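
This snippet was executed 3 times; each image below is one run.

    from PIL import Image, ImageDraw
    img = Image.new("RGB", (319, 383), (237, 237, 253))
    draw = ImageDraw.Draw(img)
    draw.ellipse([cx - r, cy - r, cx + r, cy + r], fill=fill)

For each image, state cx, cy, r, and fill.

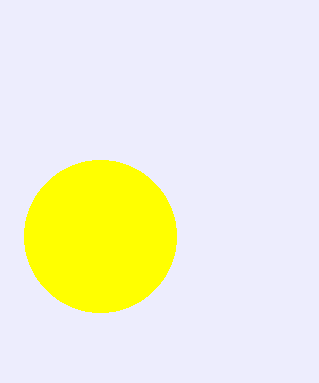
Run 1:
cx = 100, cy = 236, r = 76, fill = 'yellow'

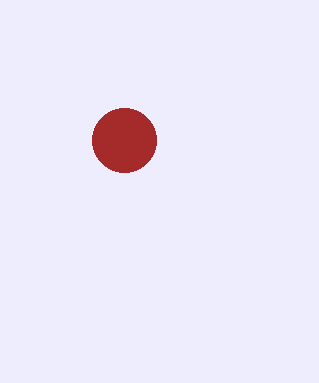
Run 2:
cx = 124
cy = 140
r = 32
fill = 'brown'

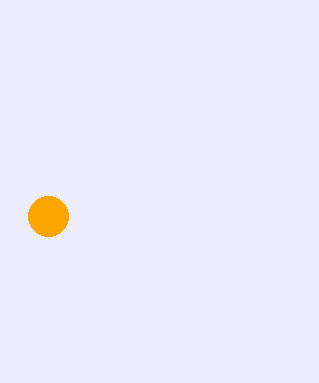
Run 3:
cx = 48; cy = 216; r = 20; fill = 'orange'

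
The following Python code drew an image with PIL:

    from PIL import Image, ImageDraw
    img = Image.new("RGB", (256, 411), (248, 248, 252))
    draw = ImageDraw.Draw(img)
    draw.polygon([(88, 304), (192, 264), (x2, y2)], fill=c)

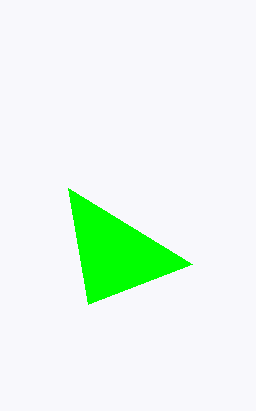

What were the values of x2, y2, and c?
x2 = 68
y2 = 188
c = 'lime'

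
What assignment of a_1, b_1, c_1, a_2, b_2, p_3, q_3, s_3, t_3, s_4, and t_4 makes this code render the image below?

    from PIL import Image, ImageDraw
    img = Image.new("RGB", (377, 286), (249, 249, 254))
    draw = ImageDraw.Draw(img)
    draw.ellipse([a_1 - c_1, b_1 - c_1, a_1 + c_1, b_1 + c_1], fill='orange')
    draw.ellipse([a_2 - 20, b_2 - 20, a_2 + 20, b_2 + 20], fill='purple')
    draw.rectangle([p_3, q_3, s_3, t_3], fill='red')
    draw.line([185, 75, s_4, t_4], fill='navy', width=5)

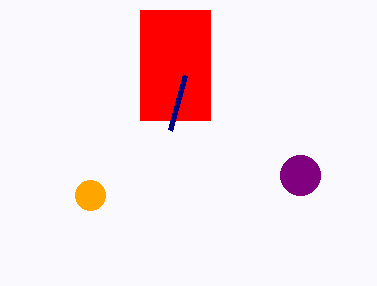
a_1 = 90
b_1 = 195
c_1 = 15
a_2 = 300
b_2 = 175
p_3 = 140
q_3 = 10
s_3 = 210
t_3 = 120
s_4 = 170
t_4 = 130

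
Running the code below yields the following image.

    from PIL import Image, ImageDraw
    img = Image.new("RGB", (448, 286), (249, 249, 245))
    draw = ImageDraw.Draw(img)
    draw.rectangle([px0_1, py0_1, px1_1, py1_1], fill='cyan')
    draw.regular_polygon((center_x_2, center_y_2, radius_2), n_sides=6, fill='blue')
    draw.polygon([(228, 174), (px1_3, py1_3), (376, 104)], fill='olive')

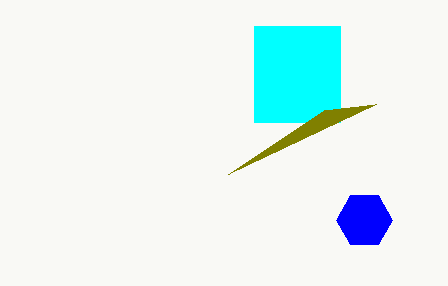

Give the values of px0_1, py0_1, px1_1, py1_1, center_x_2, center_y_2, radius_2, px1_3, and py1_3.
px0_1 = 254, py0_1 = 26, px1_1 = 340, py1_1 = 122, center_x_2 = 364, center_y_2 = 220, radius_2 = 28, px1_3 = 324, py1_3 = 110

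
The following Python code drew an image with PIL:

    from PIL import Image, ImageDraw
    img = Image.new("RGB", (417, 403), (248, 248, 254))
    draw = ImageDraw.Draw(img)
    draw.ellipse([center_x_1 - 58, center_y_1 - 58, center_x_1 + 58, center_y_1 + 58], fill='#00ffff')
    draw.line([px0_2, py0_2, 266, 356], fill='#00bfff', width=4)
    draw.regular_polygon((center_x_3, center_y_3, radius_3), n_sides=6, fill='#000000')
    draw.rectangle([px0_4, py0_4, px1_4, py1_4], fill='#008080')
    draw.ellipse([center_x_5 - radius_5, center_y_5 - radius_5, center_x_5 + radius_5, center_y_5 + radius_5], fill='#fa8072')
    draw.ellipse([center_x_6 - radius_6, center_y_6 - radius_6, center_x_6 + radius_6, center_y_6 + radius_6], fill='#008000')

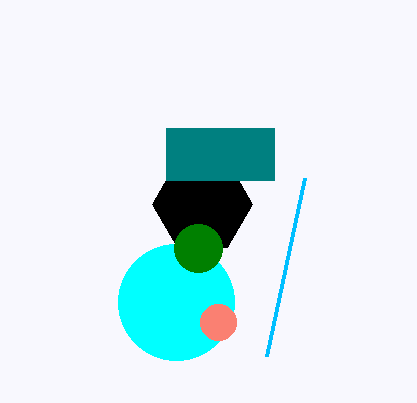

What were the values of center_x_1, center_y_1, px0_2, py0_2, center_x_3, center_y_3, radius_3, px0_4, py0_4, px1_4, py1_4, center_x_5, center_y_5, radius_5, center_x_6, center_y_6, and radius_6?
center_x_1 = 176; center_y_1 = 302; px0_2 = 304; py0_2 = 178; center_x_3 = 202; center_y_3 = 204; radius_3 = 50; px0_4 = 166; py0_4 = 128; px1_4 = 274; py1_4 = 180; center_x_5 = 218; center_y_5 = 322; radius_5 = 18; center_x_6 = 198; center_y_6 = 248; radius_6 = 24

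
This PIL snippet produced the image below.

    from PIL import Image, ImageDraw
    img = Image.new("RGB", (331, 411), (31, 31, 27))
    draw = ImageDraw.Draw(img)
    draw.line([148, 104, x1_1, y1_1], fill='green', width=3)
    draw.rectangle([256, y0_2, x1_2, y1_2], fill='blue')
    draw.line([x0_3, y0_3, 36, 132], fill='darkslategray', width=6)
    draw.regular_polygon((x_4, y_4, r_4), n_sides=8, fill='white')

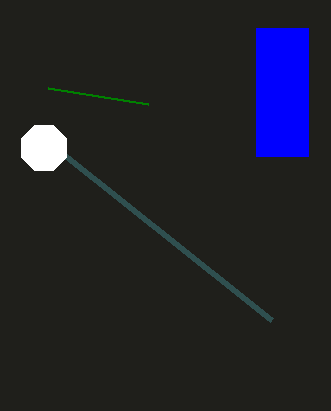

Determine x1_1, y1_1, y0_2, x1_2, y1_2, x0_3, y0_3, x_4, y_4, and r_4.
x1_1 = 48
y1_1 = 88
y0_2 = 28
x1_2 = 308
y1_2 = 156
x0_3 = 272
y0_3 = 320
x_4 = 44
y_4 = 148
r_4 = 24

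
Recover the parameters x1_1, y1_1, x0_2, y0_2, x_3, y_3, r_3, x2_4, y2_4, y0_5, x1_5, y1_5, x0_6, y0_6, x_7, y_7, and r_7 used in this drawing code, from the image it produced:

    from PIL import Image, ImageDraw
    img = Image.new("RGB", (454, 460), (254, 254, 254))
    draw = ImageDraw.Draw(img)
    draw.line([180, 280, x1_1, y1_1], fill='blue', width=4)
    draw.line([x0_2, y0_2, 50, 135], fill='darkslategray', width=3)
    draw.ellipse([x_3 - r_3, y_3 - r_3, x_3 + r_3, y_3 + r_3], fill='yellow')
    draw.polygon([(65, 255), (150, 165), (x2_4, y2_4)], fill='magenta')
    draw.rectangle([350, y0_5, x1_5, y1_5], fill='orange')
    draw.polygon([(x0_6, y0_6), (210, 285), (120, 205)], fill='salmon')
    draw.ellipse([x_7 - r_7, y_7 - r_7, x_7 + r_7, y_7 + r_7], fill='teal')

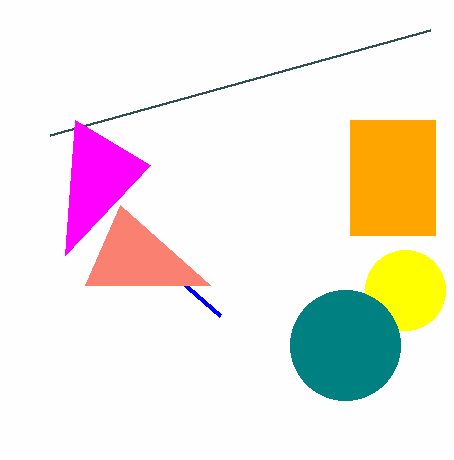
x1_1 = 220
y1_1 = 315
x0_2 = 430
y0_2 = 30
x_3 = 405
y_3 = 290
r_3 = 40
x2_4 = 75
y2_4 = 120
y0_5 = 120
x1_5 = 435
y1_5 = 235
x0_6 = 85
y0_6 = 285
x_7 = 345
y_7 = 345
r_7 = 55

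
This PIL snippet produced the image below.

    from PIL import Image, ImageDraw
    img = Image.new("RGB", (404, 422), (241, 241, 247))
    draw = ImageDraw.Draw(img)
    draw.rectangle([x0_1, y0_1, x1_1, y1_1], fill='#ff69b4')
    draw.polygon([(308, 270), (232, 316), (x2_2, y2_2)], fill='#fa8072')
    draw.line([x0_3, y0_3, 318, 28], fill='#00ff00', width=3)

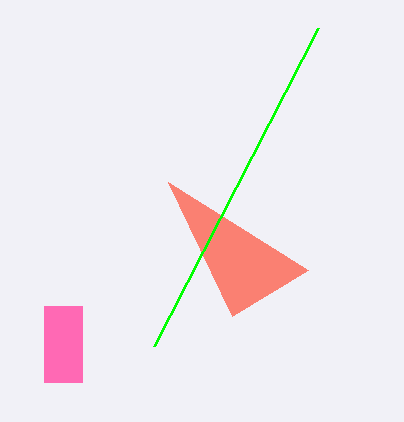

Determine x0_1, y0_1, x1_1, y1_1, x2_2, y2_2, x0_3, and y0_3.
x0_1 = 44
y0_1 = 306
x1_1 = 82
y1_1 = 382
x2_2 = 168
y2_2 = 182
x0_3 = 154
y0_3 = 346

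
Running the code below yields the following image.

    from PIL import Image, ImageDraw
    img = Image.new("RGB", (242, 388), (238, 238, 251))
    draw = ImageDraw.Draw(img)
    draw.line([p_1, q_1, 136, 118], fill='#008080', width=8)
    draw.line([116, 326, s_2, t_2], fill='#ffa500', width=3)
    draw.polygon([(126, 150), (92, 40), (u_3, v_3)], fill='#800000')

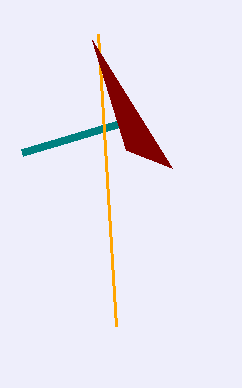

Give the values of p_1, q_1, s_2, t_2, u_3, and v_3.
p_1 = 22
q_1 = 152
s_2 = 98
t_2 = 34
u_3 = 172
v_3 = 168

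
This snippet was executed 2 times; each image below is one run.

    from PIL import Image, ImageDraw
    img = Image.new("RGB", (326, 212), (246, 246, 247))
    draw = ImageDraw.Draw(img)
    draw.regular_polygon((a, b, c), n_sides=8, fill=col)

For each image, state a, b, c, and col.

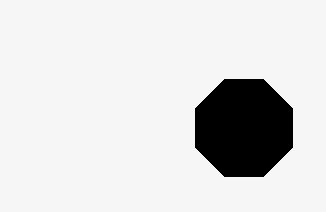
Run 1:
a = 244; b = 128; c = 52; col = 'black'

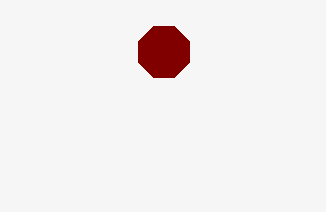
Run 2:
a = 164; b = 52; c = 28; col = 'maroon'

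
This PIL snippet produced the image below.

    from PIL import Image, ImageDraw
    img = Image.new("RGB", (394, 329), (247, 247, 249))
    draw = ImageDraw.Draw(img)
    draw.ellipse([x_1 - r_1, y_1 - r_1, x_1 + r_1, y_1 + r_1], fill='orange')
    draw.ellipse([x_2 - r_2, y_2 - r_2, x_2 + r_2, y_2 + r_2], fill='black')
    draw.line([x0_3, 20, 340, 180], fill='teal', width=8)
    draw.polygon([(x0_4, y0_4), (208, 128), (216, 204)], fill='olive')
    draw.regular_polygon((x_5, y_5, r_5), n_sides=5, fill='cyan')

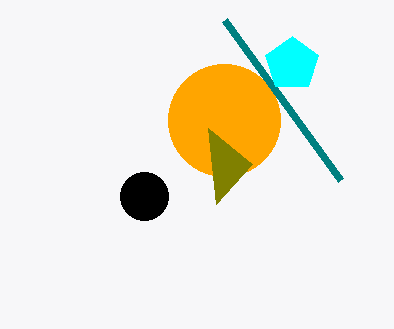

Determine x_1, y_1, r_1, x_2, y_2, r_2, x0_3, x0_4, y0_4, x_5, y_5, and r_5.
x_1 = 224; y_1 = 120; r_1 = 56; x_2 = 144; y_2 = 196; r_2 = 24; x0_3 = 224; x0_4 = 252; y0_4 = 164; x_5 = 292; y_5 = 64; r_5 = 28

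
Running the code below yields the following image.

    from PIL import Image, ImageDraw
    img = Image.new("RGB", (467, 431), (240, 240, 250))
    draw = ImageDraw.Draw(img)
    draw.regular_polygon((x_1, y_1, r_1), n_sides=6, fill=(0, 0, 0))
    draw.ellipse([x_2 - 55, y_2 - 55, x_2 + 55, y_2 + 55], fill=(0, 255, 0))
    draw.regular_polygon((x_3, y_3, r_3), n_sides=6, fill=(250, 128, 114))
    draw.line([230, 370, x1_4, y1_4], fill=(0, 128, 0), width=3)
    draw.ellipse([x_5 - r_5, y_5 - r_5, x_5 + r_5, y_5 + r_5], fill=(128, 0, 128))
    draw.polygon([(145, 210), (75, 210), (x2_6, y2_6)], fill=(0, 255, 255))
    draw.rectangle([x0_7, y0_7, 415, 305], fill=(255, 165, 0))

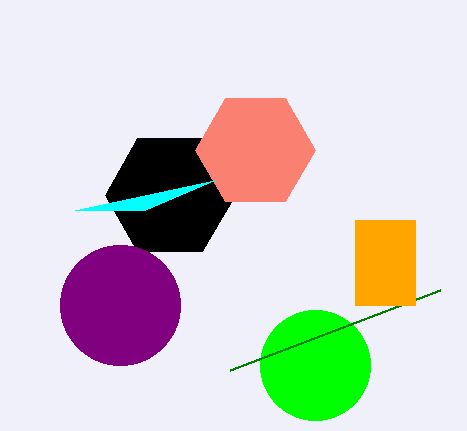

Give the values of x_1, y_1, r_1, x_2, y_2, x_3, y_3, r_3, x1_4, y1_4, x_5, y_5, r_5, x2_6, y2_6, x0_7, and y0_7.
x_1 = 170, y_1 = 195, r_1 = 65, x_2 = 315, y_2 = 365, x_3 = 255, y_3 = 150, r_3 = 60, x1_4 = 440, y1_4 = 290, x_5 = 120, y_5 = 305, r_5 = 60, x2_6 = 215, y2_6 = 180, x0_7 = 355, y0_7 = 220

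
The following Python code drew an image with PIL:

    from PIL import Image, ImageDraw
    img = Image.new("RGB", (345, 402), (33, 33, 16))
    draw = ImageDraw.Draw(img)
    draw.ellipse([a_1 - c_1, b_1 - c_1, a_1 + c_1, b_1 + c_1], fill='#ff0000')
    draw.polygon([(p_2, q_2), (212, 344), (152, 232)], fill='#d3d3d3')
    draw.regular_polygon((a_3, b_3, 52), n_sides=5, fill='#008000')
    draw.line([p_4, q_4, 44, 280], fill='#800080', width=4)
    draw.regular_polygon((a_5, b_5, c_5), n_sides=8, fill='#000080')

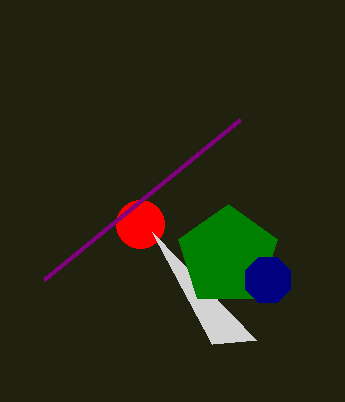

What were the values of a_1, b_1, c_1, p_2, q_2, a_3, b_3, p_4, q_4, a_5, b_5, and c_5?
a_1 = 140; b_1 = 224; c_1 = 24; p_2 = 256; q_2 = 340; a_3 = 228; b_3 = 256; p_4 = 240; q_4 = 120; a_5 = 268; b_5 = 280; c_5 = 24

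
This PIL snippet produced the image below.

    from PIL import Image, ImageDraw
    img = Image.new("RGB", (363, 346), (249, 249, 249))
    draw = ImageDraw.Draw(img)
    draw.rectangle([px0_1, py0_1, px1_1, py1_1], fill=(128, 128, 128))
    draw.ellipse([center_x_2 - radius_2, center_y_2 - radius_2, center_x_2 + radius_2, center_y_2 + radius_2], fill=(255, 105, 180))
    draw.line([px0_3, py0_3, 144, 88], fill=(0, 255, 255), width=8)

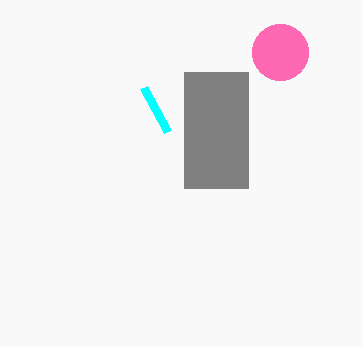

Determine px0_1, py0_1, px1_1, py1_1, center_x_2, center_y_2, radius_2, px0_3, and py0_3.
px0_1 = 184, py0_1 = 72, px1_1 = 248, py1_1 = 188, center_x_2 = 280, center_y_2 = 52, radius_2 = 28, px0_3 = 168, py0_3 = 132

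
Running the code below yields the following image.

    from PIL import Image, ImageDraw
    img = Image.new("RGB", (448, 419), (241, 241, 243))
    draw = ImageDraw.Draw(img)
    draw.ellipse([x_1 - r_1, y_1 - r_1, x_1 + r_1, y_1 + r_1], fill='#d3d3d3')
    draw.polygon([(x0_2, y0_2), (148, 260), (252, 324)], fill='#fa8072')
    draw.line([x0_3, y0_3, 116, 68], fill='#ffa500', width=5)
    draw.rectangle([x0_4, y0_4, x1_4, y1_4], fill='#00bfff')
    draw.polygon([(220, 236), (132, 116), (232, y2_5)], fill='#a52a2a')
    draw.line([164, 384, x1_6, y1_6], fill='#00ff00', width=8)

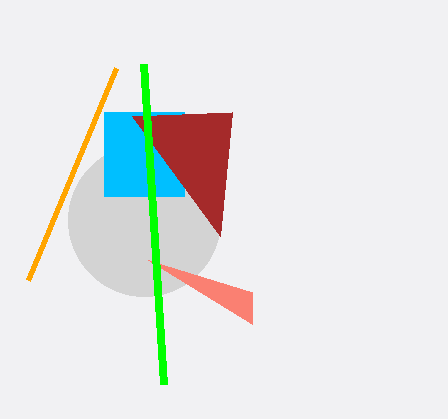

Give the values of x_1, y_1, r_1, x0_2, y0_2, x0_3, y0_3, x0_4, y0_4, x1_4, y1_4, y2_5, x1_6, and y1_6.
x_1 = 144
y_1 = 220
r_1 = 76
x0_2 = 252
y0_2 = 292
x0_3 = 28
y0_3 = 280
x0_4 = 104
y0_4 = 112
x1_4 = 184
y1_4 = 196
y2_5 = 112
x1_6 = 144
y1_6 = 64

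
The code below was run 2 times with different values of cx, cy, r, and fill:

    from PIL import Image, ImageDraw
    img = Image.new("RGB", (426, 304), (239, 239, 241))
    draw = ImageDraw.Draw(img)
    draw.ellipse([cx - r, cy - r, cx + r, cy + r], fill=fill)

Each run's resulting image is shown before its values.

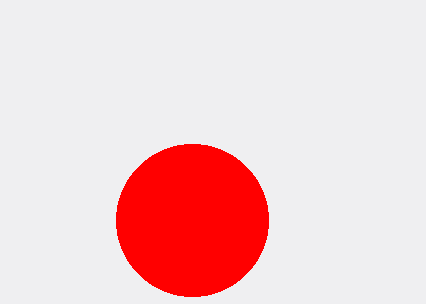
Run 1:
cx = 192; cy = 220; r = 76; fill = 'red'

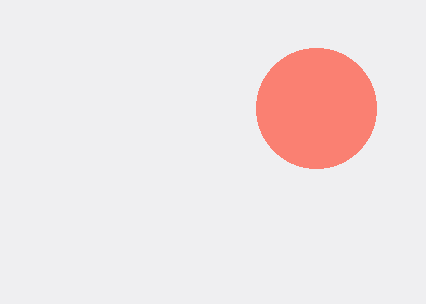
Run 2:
cx = 316; cy = 108; r = 60; fill = 'salmon'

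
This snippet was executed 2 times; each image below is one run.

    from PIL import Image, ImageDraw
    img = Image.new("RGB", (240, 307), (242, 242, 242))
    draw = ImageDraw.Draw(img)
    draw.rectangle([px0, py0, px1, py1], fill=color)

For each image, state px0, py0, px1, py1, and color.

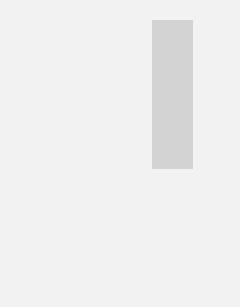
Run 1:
px0 = 152, py0 = 20, px1 = 192, py1 = 168, color = 'lightgray'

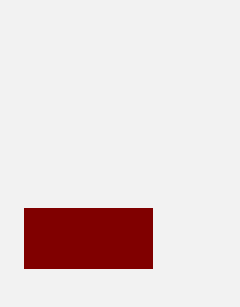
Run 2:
px0 = 24
py0 = 208
px1 = 152
py1 = 268
color = 'maroon'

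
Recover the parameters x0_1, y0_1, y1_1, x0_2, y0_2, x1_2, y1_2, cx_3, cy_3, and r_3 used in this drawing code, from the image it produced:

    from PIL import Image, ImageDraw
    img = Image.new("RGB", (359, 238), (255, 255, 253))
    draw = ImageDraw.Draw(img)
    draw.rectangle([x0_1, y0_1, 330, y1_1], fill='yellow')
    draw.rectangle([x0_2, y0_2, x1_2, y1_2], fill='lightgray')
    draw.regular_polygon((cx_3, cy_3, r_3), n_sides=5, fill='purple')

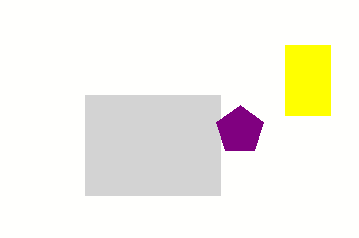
x0_1 = 285
y0_1 = 45
y1_1 = 115
x0_2 = 85
y0_2 = 95
x1_2 = 220
y1_2 = 195
cx_3 = 240
cy_3 = 130
r_3 = 25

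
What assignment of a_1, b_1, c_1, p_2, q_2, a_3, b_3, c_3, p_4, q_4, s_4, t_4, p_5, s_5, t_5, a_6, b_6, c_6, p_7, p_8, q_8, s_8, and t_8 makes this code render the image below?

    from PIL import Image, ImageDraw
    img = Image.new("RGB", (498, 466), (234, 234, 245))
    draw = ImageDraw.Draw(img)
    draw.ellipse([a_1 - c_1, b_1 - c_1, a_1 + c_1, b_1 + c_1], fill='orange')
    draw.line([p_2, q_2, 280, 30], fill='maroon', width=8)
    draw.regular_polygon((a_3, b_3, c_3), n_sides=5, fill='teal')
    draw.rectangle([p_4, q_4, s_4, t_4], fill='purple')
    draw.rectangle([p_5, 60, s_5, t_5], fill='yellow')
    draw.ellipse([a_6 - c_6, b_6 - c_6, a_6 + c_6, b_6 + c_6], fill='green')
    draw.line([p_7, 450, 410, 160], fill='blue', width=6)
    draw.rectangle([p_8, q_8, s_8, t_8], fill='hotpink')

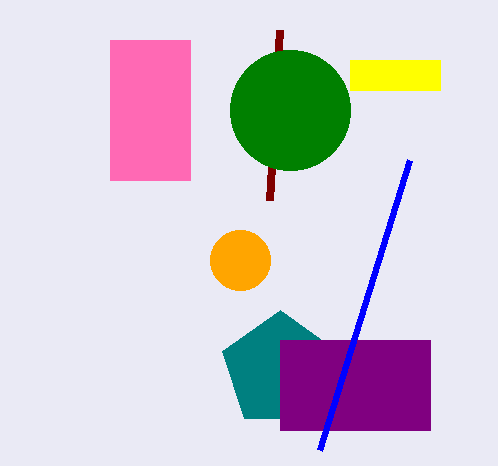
a_1 = 240, b_1 = 260, c_1 = 30, p_2 = 270, q_2 = 200, a_3 = 280, b_3 = 370, c_3 = 60, p_4 = 280, q_4 = 340, s_4 = 430, t_4 = 430, p_5 = 350, s_5 = 440, t_5 = 90, a_6 = 290, b_6 = 110, c_6 = 60, p_7 = 320, p_8 = 110, q_8 = 40, s_8 = 190, t_8 = 180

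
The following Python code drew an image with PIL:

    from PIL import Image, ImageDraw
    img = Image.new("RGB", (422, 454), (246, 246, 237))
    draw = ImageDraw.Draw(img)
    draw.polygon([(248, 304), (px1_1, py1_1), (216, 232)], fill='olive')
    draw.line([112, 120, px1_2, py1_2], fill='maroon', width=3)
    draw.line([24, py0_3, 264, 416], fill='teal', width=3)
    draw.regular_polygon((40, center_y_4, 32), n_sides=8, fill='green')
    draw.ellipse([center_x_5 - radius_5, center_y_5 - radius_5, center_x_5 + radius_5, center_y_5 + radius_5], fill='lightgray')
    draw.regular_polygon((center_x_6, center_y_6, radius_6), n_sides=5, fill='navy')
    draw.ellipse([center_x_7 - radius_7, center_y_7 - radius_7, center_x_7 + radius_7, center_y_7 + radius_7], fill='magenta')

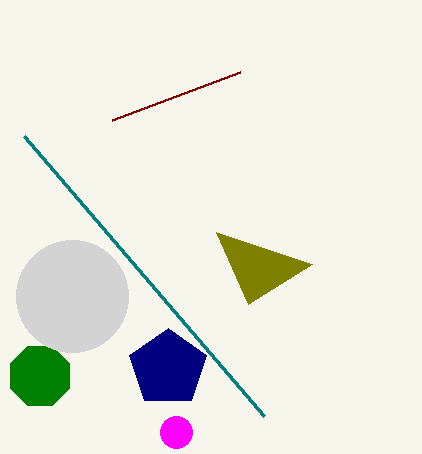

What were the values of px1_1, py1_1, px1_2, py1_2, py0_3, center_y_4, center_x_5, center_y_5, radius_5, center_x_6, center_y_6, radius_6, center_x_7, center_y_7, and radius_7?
px1_1 = 312; py1_1 = 264; px1_2 = 240; py1_2 = 72; py0_3 = 136; center_y_4 = 376; center_x_5 = 72; center_y_5 = 296; radius_5 = 56; center_x_6 = 168; center_y_6 = 368; radius_6 = 40; center_x_7 = 176; center_y_7 = 432; radius_7 = 16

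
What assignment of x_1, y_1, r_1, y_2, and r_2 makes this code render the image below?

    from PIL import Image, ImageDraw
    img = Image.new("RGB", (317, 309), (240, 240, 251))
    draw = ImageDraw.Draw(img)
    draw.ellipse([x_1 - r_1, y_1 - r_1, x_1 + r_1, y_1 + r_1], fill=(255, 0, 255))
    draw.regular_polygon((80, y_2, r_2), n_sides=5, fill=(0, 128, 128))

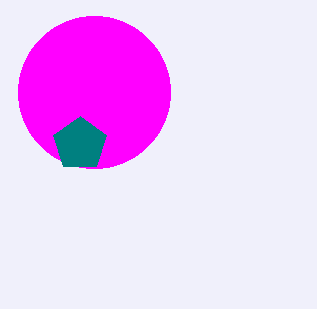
x_1 = 94; y_1 = 92; r_1 = 76; y_2 = 144; r_2 = 28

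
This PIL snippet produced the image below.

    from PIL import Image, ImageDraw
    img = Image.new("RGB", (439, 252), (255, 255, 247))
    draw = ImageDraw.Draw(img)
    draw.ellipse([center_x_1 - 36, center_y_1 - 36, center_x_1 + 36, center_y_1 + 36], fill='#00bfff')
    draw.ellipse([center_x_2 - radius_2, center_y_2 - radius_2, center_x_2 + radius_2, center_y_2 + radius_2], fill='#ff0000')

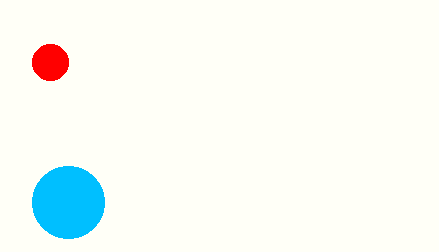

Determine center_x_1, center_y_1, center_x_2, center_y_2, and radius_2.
center_x_1 = 68; center_y_1 = 202; center_x_2 = 50; center_y_2 = 62; radius_2 = 18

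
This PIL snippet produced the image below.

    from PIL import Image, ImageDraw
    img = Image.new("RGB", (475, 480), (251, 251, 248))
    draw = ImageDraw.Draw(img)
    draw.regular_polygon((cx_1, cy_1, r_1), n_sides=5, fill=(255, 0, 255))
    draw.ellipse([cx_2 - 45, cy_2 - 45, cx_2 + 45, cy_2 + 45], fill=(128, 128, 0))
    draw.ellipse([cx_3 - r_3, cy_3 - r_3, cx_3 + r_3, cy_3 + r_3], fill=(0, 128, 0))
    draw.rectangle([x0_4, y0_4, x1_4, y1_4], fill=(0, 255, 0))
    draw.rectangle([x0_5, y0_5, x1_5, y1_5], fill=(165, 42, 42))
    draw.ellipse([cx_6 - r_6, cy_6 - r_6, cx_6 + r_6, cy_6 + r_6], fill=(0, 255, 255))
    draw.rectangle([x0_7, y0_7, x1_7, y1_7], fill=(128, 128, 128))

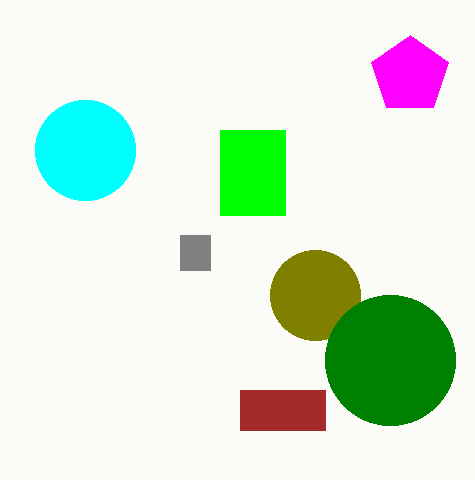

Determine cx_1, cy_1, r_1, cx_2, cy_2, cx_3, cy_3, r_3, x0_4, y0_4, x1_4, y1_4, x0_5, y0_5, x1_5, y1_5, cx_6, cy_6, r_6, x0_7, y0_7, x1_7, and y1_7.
cx_1 = 410
cy_1 = 75
r_1 = 40
cx_2 = 315
cy_2 = 295
cx_3 = 390
cy_3 = 360
r_3 = 65
x0_4 = 220
y0_4 = 130
x1_4 = 285
y1_4 = 215
x0_5 = 240
y0_5 = 390
x1_5 = 325
y1_5 = 430
cx_6 = 85
cy_6 = 150
r_6 = 50
x0_7 = 180
y0_7 = 235
x1_7 = 210
y1_7 = 270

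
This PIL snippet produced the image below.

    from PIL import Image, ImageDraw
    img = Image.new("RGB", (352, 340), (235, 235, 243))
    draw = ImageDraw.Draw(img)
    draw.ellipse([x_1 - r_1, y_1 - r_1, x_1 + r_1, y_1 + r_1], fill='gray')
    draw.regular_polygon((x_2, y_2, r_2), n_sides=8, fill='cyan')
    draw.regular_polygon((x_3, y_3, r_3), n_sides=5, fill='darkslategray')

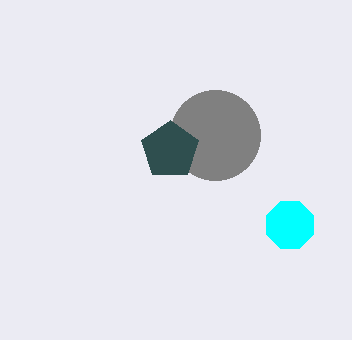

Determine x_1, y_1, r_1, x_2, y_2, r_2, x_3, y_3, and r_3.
x_1 = 215
y_1 = 135
r_1 = 45
x_2 = 290
y_2 = 225
r_2 = 25
x_3 = 170
y_3 = 150
r_3 = 30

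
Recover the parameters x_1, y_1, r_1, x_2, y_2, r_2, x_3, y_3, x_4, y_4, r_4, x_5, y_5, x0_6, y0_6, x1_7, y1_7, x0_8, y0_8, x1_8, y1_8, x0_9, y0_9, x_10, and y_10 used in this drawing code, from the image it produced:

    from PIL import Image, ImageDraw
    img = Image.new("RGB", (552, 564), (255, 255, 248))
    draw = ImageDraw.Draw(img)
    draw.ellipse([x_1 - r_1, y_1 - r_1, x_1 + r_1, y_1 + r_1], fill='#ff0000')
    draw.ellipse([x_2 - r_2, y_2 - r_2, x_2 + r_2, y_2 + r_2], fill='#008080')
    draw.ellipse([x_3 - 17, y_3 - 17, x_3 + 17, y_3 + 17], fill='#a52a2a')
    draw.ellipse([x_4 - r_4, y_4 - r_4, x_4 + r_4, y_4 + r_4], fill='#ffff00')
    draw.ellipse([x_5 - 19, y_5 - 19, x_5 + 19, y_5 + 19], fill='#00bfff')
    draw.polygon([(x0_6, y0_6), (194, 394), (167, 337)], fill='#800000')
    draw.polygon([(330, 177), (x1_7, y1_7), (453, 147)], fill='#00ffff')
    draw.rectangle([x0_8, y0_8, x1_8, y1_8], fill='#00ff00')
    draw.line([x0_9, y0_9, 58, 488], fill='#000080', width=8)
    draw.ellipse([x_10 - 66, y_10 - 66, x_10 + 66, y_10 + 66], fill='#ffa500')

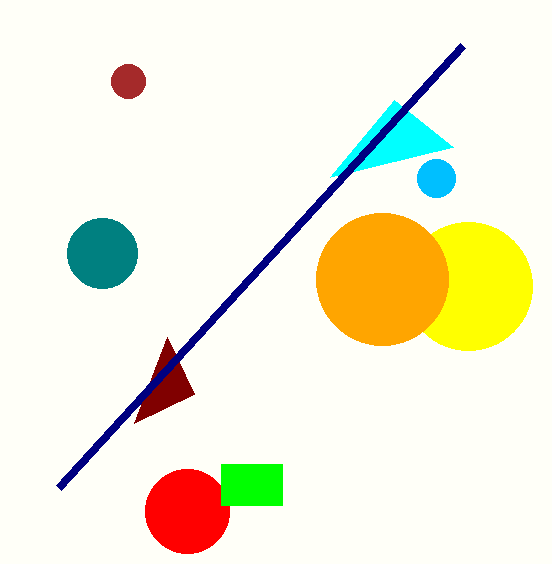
x_1 = 187; y_1 = 511; r_1 = 42; x_2 = 102; y_2 = 253; r_2 = 35; x_3 = 128; y_3 = 81; x_4 = 468; y_4 = 286; r_4 = 64; x_5 = 436; y_5 = 178; x0_6 = 134; y0_6 = 423; x1_7 = 394; y1_7 = 100; x0_8 = 221; y0_8 = 464; x1_8 = 282; y1_8 = 505; x0_9 = 462; y0_9 = 46; x_10 = 382; y_10 = 279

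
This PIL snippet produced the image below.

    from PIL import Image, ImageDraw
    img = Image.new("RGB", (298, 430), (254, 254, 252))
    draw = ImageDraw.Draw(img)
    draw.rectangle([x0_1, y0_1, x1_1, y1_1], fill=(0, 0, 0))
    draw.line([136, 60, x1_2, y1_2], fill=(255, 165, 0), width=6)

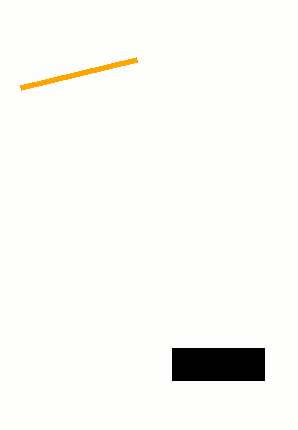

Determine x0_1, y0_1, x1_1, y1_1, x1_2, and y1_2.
x0_1 = 172, y0_1 = 348, x1_1 = 264, y1_1 = 380, x1_2 = 20, y1_2 = 88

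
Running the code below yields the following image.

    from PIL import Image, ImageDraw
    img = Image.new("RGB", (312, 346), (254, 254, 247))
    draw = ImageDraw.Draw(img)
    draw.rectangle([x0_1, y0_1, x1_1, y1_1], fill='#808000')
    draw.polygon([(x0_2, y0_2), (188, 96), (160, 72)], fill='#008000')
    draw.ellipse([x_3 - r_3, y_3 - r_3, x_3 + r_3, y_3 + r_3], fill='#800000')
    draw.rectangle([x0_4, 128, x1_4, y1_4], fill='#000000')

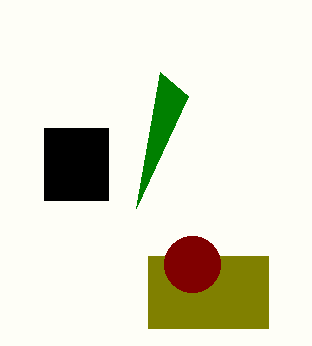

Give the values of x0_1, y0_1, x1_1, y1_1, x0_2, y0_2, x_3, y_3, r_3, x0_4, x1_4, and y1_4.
x0_1 = 148, y0_1 = 256, x1_1 = 268, y1_1 = 328, x0_2 = 136, y0_2 = 208, x_3 = 192, y_3 = 264, r_3 = 28, x0_4 = 44, x1_4 = 108, y1_4 = 200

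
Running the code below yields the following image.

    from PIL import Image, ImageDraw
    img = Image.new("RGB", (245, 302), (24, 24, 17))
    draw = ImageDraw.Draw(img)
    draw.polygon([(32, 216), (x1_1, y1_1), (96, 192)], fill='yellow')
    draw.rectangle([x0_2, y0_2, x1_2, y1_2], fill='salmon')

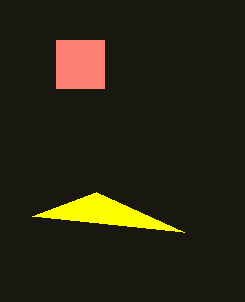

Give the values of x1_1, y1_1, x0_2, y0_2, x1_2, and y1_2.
x1_1 = 184, y1_1 = 232, x0_2 = 56, y0_2 = 40, x1_2 = 104, y1_2 = 88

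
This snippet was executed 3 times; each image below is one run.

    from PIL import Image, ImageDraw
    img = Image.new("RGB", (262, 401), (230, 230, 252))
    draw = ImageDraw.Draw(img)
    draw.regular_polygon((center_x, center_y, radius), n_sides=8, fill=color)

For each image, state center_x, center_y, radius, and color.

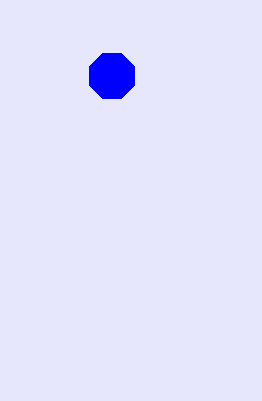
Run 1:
center_x = 112, center_y = 76, radius = 24, color = 'blue'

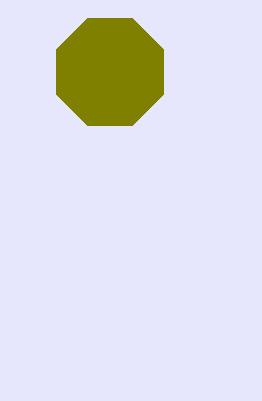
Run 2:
center_x = 110, center_y = 72, radius = 58, color = 'olive'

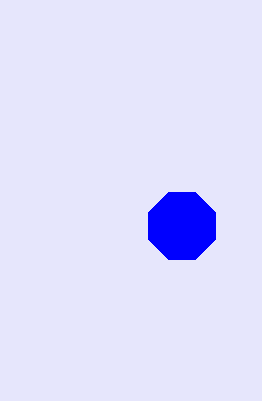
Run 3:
center_x = 182; center_y = 226; radius = 36; color = 'blue'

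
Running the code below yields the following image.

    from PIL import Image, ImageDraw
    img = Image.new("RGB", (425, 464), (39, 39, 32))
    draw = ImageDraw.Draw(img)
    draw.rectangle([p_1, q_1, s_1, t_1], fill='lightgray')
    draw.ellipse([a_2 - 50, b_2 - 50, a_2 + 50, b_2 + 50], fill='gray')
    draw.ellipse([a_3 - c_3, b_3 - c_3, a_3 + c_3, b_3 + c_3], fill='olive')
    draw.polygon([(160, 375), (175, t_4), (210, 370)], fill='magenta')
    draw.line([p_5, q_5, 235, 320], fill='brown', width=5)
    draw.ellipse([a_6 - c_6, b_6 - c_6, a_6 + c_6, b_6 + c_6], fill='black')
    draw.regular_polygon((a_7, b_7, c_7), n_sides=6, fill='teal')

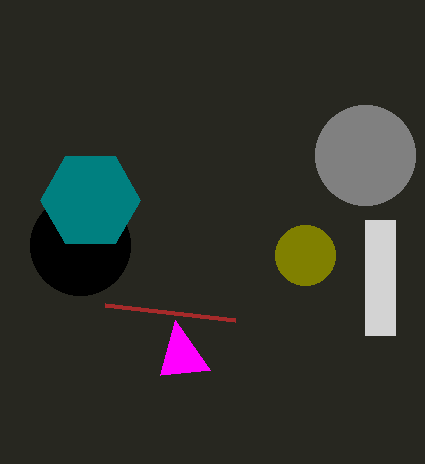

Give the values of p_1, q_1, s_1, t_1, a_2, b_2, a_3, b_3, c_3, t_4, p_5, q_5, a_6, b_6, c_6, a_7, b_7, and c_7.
p_1 = 365; q_1 = 220; s_1 = 395; t_1 = 335; a_2 = 365; b_2 = 155; a_3 = 305; b_3 = 255; c_3 = 30; t_4 = 320; p_5 = 105; q_5 = 305; a_6 = 80; b_6 = 245; c_6 = 50; a_7 = 90; b_7 = 200; c_7 = 50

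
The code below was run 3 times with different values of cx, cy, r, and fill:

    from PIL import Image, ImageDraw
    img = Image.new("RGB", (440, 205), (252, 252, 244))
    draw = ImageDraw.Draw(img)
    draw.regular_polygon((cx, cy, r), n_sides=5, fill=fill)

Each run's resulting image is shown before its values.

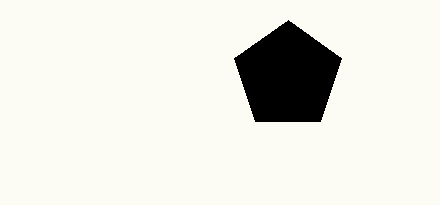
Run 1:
cx = 288
cy = 76
r = 56
fill = 'black'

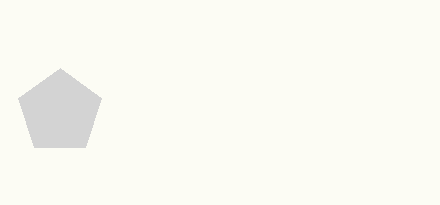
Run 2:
cx = 60, cy = 112, r = 44, fill = 'lightgray'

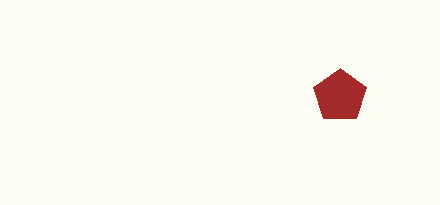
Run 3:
cx = 340, cy = 96, r = 28, fill = 'brown'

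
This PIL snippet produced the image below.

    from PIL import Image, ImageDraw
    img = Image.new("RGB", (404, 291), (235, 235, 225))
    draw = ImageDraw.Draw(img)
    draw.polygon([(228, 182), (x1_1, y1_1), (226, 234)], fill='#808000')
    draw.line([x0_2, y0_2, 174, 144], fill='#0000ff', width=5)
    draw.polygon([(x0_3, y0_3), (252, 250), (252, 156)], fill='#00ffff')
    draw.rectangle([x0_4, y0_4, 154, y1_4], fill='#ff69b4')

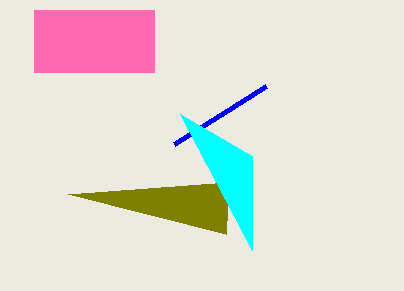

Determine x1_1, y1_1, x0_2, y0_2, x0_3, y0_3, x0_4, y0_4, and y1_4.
x1_1 = 68, y1_1 = 194, x0_2 = 266, y0_2 = 86, x0_3 = 180, y0_3 = 114, x0_4 = 34, y0_4 = 10, y1_4 = 72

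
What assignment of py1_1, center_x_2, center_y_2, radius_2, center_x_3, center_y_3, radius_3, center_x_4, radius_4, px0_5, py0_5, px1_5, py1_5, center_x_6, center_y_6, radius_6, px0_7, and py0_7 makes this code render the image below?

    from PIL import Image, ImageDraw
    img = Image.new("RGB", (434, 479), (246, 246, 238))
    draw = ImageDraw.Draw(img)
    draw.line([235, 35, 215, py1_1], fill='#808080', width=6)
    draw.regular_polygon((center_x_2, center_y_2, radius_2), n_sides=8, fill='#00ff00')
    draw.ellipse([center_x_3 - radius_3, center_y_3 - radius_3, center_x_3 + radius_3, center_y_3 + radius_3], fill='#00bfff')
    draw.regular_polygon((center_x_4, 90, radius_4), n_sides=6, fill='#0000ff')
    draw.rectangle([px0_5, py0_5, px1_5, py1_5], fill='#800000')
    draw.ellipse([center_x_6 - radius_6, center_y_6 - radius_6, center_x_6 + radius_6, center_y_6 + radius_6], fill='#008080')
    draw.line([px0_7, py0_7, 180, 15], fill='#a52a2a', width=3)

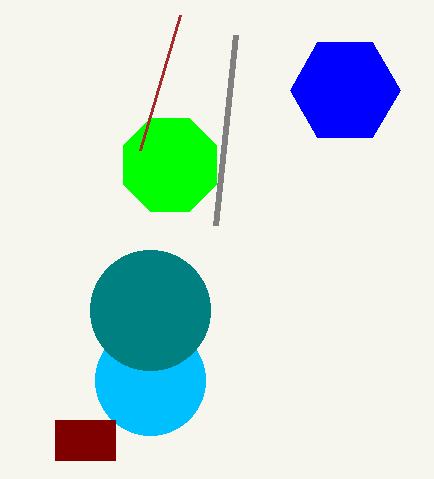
py1_1 = 225; center_x_2 = 170; center_y_2 = 165; radius_2 = 50; center_x_3 = 150; center_y_3 = 380; radius_3 = 55; center_x_4 = 345; radius_4 = 55; px0_5 = 55; py0_5 = 420; px1_5 = 115; py1_5 = 460; center_x_6 = 150; center_y_6 = 310; radius_6 = 60; px0_7 = 140; py0_7 = 150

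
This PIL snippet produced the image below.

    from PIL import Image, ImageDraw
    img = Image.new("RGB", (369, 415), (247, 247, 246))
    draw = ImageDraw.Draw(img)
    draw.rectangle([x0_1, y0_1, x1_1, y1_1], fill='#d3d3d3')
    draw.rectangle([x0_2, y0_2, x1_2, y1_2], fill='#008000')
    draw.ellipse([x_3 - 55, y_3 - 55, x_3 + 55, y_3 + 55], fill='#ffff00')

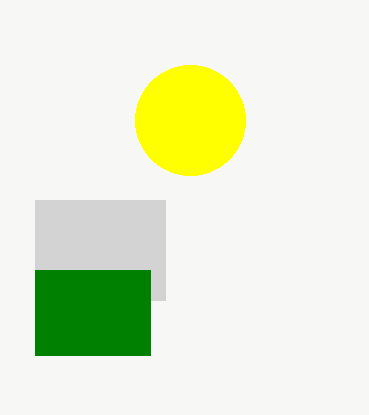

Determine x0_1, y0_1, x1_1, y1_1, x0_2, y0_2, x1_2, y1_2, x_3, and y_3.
x0_1 = 35
y0_1 = 200
x1_1 = 165
y1_1 = 300
x0_2 = 35
y0_2 = 270
x1_2 = 150
y1_2 = 355
x_3 = 190
y_3 = 120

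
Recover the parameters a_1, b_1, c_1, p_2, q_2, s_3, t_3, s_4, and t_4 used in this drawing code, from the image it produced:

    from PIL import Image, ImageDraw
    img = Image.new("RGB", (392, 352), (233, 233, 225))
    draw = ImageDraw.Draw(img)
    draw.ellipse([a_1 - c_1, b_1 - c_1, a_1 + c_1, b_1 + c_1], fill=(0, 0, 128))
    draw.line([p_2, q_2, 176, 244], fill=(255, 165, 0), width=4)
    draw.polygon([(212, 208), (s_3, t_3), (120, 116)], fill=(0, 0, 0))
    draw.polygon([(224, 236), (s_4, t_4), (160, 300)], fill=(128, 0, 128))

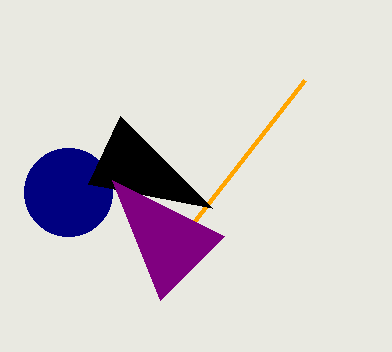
a_1 = 68
b_1 = 192
c_1 = 44
p_2 = 304
q_2 = 80
s_3 = 88
t_3 = 184
s_4 = 112
t_4 = 180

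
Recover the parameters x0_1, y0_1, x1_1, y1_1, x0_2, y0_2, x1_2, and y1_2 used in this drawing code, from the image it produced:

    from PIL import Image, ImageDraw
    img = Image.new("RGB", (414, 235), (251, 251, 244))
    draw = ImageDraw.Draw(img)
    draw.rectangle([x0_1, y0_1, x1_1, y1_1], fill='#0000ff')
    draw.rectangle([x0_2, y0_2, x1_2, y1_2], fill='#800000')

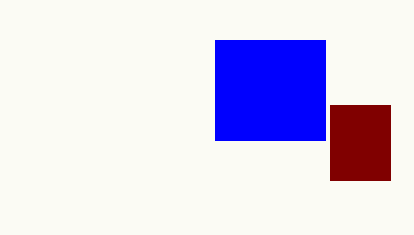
x0_1 = 215
y0_1 = 40
x1_1 = 325
y1_1 = 140
x0_2 = 330
y0_2 = 105
x1_2 = 390
y1_2 = 180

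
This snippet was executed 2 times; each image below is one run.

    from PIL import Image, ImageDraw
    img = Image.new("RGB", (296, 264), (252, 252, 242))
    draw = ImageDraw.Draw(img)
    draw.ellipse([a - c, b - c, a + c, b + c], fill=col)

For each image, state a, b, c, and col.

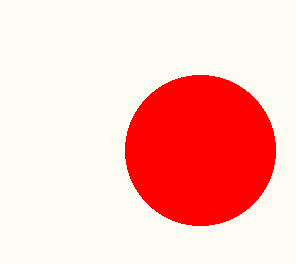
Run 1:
a = 200, b = 150, c = 75, col = 'red'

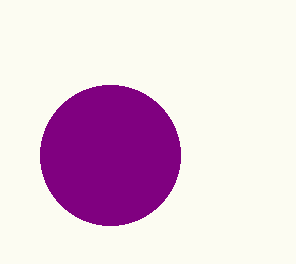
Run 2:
a = 110; b = 155; c = 70; col = 'purple'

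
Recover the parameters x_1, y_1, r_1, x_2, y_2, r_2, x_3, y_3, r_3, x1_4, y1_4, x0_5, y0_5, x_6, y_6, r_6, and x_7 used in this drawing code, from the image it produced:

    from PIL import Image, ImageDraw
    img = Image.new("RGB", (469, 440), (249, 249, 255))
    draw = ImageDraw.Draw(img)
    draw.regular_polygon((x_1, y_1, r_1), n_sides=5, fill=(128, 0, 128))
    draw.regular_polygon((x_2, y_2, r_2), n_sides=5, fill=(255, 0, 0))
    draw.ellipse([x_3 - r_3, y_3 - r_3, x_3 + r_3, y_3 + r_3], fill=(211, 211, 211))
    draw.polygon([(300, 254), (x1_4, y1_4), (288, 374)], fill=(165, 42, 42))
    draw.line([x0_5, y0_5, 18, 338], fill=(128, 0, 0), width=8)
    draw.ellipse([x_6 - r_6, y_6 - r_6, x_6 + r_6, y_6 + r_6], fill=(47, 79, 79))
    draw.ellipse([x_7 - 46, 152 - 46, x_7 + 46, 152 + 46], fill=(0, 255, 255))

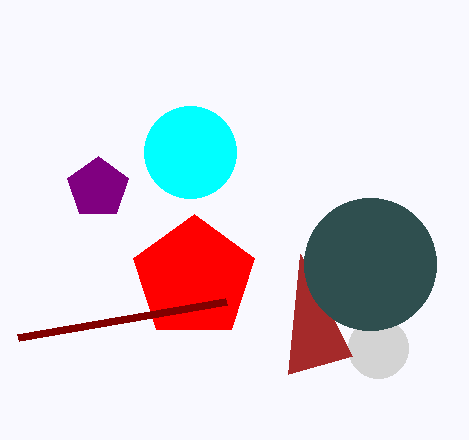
x_1 = 98
y_1 = 188
r_1 = 32
x_2 = 194
y_2 = 278
r_2 = 64
x_3 = 378
y_3 = 348
r_3 = 30
x1_4 = 352
y1_4 = 356
x0_5 = 226
y0_5 = 302
x_6 = 370
y_6 = 264
r_6 = 66
x_7 = 190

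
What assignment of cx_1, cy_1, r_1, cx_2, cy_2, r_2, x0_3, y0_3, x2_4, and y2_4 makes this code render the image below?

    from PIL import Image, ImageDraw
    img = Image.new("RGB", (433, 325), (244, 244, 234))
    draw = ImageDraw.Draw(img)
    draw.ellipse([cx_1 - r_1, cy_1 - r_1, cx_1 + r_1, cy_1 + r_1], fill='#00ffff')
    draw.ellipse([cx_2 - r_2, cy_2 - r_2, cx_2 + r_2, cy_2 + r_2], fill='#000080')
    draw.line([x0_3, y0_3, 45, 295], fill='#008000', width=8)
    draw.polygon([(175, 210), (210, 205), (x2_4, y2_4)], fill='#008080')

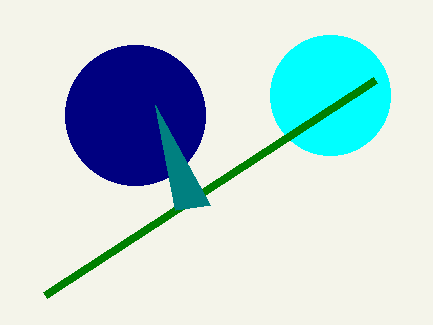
cx_1 = 330, cy_1 = 95, r_1 = 60, cx_2 = 135, cy_2 = 115, r_2 = 70, x0_3 = 375, y0_3 = 80, x2_4 = 155, y2_4 = 105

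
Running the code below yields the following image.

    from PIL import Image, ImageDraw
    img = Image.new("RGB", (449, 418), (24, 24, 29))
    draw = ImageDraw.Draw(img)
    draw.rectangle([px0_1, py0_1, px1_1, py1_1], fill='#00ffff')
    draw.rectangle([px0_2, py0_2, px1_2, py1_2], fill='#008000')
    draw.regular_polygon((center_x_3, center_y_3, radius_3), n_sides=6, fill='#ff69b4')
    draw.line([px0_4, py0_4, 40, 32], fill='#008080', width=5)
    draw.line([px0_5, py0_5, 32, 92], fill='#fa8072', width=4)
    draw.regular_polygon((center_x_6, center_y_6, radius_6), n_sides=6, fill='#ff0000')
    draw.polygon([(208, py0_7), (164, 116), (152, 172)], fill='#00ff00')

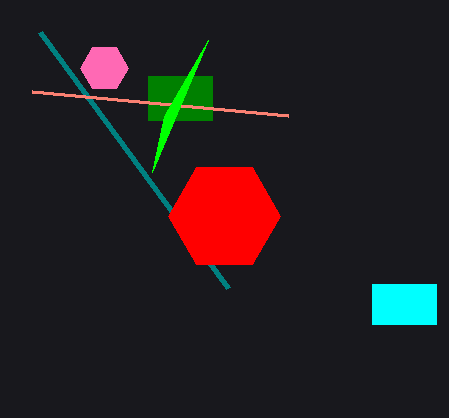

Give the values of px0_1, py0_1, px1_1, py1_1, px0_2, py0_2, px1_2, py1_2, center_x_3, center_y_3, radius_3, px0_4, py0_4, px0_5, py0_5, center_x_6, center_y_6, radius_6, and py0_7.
px0_1 = 372
py0_1 = 284
px1_1 = 436
py1_1 = 324
px0_2 = 148
py0_2 = 76
px1_2 = 212
py1_2 = 120
center_x_3 = 104
center_y_3 = 68
radius_3 = 24
px0_4 = 228
py0_4 = 288
px0_5 = 288
py0_5 = 116
center_x_6 = 224
center_y_6 = 216
radius_6 = 56
py0_7 = 40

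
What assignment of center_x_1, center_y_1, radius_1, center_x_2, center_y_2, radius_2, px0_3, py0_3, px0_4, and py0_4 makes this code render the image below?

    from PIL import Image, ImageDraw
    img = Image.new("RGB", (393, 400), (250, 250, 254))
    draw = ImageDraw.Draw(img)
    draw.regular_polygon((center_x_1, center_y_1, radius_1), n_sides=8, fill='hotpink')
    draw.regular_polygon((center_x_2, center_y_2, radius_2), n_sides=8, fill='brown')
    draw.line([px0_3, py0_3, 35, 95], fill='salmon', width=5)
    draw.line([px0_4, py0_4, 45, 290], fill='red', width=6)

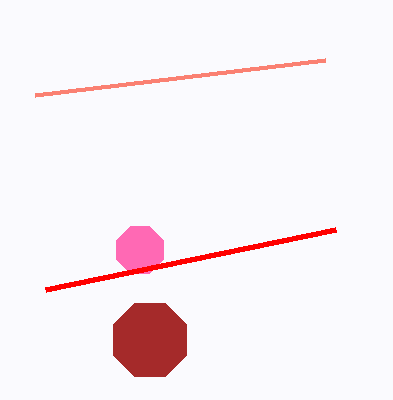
center_x_1 = 140
center_y_1 = 250
radius_1 = 25
center_x_2 = 150
center_y_2 = 340
radius_2 = 40
px0_3 = 325
py0_3 = 60
px0_4 = 335
py0_4 = 230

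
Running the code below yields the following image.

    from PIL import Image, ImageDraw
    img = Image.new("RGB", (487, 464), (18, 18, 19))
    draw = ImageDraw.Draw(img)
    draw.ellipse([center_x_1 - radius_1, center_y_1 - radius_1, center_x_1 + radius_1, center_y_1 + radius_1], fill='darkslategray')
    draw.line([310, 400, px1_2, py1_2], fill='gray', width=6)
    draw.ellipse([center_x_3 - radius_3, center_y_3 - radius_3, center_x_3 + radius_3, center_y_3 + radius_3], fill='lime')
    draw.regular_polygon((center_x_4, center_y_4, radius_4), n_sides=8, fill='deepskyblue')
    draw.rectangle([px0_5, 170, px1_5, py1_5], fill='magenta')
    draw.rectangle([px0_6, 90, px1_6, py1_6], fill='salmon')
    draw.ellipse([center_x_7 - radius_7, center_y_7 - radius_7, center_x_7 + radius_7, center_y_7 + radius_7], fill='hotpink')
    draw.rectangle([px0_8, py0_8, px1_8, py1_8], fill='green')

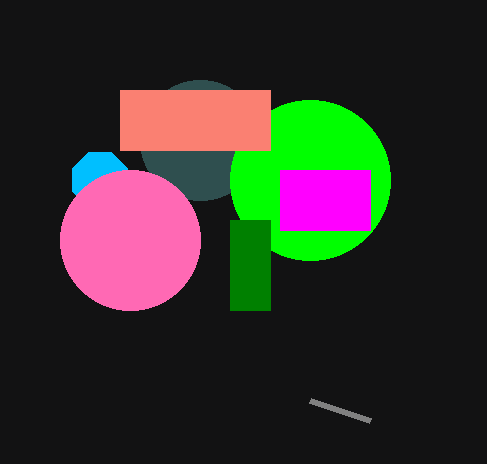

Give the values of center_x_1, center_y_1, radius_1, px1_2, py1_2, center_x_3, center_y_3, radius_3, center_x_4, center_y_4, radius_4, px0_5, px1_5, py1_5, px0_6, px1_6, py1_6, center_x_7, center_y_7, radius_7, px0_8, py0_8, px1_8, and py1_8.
center_x_1 = 200
center_y_1 = 140
radius_1 = 60
px1_2 = 370
py1_2 = 420
center_x_3 = 310
center_y_3 = 180
radius_3 = 80
center_x_4 = 100
center_y_4 = 180
radius_4 = 30
px0_5 = 280
px1_5 = 370
py1_5 = 230
px0_6 = 120
px1_6 = 270
py1_6 = 150
center_x_7 = 130
center_y_7 = 240
radius_7 = 70
px0_8 = 230
py0_8 = 220
px1_8 = 270
py1_8 = 310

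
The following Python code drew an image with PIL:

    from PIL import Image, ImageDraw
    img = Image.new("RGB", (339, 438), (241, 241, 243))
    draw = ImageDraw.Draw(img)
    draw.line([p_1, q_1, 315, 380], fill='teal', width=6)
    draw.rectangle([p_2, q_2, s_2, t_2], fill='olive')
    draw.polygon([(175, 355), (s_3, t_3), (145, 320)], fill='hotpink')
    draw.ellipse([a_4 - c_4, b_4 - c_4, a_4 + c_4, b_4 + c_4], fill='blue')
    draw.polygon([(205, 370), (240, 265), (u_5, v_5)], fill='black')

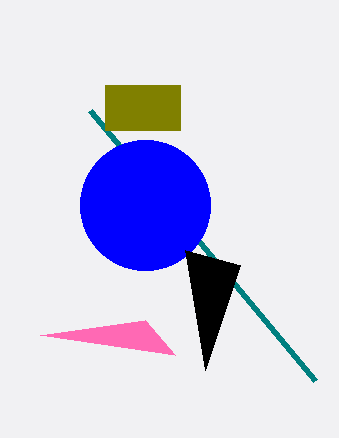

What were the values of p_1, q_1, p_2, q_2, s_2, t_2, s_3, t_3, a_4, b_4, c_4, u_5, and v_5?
p_1 = 90
q_1 = 110
p_2 = 105
q_2 = 85
s_2 = 180
t_2 = 130
s_3 = 40
t_3 = 335
a_4 = 145
b_4 = 205
c_4 = 65
u_5 = 185
v_5 = 250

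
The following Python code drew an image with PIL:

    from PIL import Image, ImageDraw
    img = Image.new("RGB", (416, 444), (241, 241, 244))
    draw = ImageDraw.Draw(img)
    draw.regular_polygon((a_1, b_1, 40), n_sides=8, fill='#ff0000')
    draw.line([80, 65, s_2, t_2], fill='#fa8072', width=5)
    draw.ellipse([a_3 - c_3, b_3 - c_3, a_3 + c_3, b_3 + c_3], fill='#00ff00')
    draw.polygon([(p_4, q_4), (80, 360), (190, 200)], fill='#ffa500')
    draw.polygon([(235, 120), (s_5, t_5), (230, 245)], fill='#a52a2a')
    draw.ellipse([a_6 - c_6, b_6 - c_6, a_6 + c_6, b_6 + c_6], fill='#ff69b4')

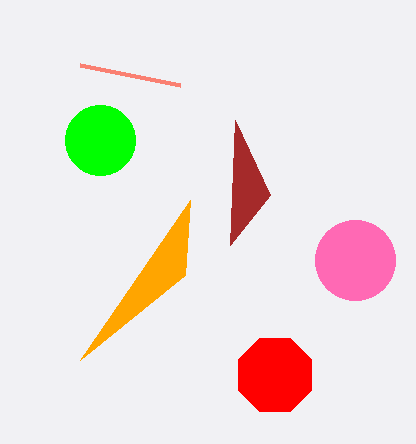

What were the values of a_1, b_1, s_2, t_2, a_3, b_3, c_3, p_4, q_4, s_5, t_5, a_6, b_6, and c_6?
a_1 = 275
b_1 = 375
s_2 = 180
t_2 = 85
a_3 = 100
b_3 = 140
c_3 = 35
p_4 = 185
q_4 = 275
s_5 = 270
t_5 = 195
a_6 = 355
b_6 = 260
c_6 = 40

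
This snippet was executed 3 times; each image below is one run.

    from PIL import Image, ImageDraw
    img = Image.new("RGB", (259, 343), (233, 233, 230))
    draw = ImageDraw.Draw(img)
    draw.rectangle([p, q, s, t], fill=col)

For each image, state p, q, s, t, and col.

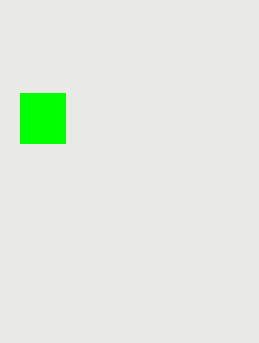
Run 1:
p = 20, q = 93, s = 65, t = 143, col = 'lime'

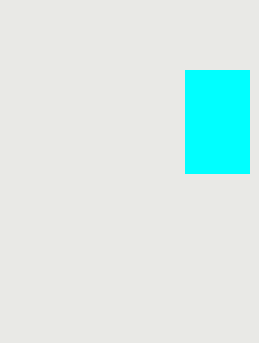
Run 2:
p = 185
q = 70
s = 249
t = 173
col = 'cyan'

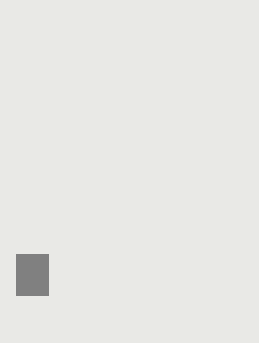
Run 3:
p = 16; q = 254; s = 48; t = 295; col = 'gray'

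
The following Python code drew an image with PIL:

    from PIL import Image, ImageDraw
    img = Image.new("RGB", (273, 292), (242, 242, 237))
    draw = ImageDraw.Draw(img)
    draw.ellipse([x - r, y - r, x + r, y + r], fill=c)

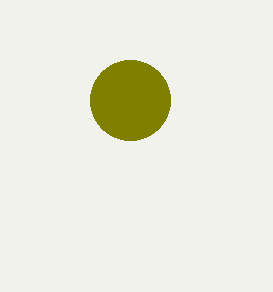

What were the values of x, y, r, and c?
x = 130; y = 100; r = 40; c = 'olive'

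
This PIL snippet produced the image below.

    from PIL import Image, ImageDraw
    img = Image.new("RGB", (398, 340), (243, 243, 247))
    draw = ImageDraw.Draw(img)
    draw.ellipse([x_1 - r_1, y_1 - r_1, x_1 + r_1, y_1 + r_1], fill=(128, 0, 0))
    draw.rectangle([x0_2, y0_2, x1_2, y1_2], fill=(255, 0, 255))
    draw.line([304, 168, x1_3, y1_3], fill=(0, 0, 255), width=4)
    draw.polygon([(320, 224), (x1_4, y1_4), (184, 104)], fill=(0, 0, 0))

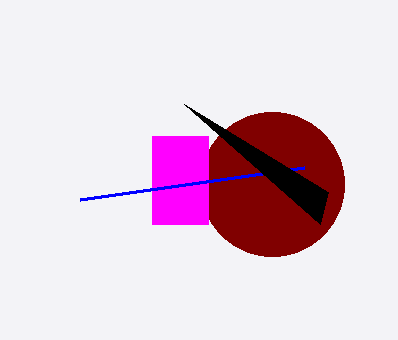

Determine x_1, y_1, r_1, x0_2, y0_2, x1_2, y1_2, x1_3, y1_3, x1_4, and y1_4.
x_1 = 272; y_1 = 184; r_1 = 72; x0_2 = 152; y0_2 = 136; x1_2 = 208; y1_2 = 224; x1_3 = 80; y1_3 = 200; x1_4 = 328; y1_4 = 192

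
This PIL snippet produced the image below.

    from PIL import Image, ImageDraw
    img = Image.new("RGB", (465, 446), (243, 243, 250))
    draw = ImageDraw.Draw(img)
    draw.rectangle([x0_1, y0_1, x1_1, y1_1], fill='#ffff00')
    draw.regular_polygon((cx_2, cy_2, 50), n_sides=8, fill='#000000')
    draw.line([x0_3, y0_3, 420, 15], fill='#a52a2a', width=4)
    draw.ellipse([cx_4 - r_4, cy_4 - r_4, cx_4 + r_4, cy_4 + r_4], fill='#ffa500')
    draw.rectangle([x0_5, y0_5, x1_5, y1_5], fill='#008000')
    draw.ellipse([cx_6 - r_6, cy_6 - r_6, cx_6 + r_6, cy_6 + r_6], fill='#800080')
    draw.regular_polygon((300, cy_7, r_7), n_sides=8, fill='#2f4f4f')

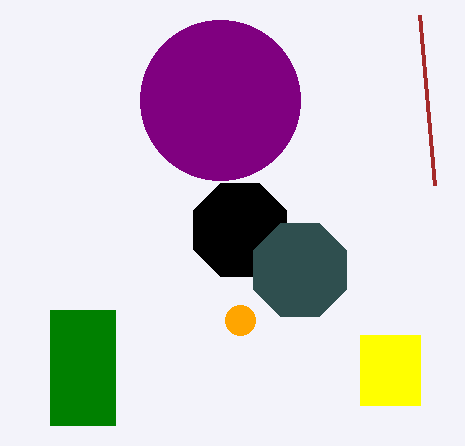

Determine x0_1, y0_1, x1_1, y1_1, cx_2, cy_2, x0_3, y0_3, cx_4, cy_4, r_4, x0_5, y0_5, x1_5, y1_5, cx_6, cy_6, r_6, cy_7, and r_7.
x0_1 = 360
y0_1 = 335
x1_1 = 420
y1_1 = 405
cx_2 = 240
cy_2 = 230
x0_3 = 435
y0_3 = 185
cx_4 = 240
cy_4 = 320
r_4 = 15
x0_5 = 50
y0_5 = 310
x1_5 = 115
y1_5 = 425
cx_6 = 220
cy_6 = 100
r_6 = 80
cy_7 = 270
r_7 = 50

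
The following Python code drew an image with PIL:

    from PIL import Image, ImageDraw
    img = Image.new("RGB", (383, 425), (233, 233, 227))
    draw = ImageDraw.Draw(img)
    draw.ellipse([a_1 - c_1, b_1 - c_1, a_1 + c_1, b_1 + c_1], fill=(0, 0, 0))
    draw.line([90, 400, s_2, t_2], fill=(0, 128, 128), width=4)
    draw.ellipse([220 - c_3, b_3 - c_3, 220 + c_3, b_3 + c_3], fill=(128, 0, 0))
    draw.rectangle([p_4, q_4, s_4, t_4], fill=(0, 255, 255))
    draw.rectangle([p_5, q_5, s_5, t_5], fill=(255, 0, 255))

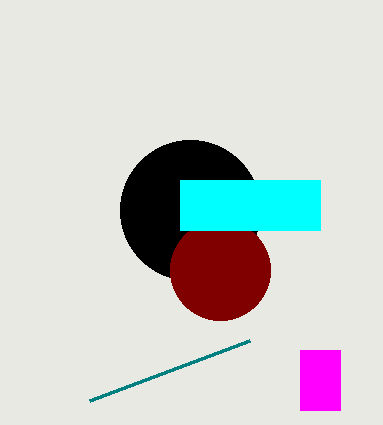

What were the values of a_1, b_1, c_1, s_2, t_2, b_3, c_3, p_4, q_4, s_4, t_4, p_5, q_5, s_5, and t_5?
a_1 = 190, b_1 = 210, c_1 = 70, s_2 = 250, t_2 = 340, b_3 = 270, c_3 = 50, p_4 = 180, q_4 = 180, s_4 = 320, t_4 = 230, p_5 = 300, q_5 = 350, s_5 = 340, t_5 = 410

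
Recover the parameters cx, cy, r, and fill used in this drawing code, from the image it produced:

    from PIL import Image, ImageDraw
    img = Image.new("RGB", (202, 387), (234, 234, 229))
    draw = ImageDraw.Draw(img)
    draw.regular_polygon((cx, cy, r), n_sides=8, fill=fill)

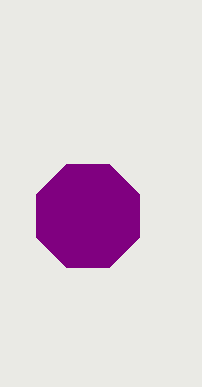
cx = 88
cy = 216
r = 56
fill = 'purple'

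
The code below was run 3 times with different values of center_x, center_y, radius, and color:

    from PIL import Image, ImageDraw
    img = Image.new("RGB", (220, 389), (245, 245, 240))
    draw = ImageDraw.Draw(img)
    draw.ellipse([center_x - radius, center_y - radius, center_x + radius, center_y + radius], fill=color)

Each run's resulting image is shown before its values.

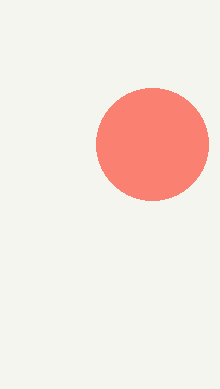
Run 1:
center_x = 152
center_y = 144
radius = 56
color = 'salmon'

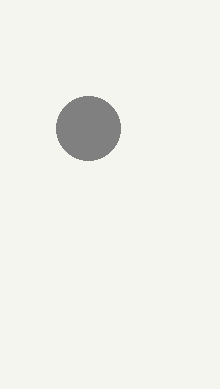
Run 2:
center_x = 88, center_y = 128, radius = 32, color = 'gray'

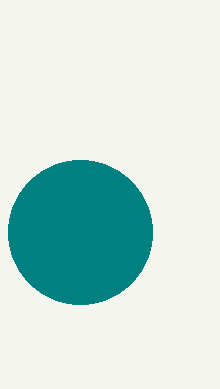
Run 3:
center_x = 80, center_y = 232, radius = 72, color = 'teal'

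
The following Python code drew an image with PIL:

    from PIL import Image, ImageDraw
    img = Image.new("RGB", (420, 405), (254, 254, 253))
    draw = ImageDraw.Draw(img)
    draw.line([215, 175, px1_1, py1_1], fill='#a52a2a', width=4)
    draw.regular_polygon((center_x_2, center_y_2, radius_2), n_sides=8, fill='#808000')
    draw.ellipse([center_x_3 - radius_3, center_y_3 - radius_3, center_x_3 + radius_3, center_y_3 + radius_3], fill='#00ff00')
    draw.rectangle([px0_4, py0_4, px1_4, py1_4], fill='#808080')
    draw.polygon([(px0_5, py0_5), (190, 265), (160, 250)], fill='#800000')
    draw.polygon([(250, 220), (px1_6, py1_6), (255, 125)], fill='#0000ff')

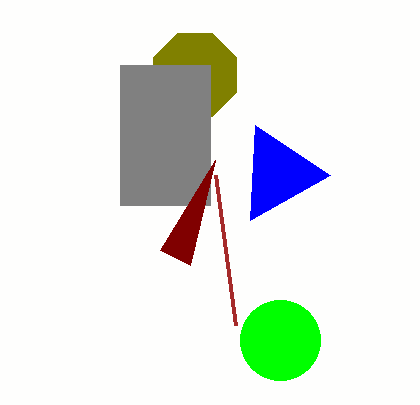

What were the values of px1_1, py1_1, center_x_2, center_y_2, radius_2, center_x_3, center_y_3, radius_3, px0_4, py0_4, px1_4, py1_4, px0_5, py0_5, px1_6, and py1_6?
px1_1 = 235; py1_1 = 325; center_x_2 = 195; center_y_2 = 75; radius_2 = 45; center_x_3 = 280; center_y_3 = 340; radius_3 = 40; px0_4 = 120; py0_4 = 65; px1_4 = 210; py1_4 = 205; px0_5 = 215; py0_5 = 160; px1_6 = 330; py1_6 = 175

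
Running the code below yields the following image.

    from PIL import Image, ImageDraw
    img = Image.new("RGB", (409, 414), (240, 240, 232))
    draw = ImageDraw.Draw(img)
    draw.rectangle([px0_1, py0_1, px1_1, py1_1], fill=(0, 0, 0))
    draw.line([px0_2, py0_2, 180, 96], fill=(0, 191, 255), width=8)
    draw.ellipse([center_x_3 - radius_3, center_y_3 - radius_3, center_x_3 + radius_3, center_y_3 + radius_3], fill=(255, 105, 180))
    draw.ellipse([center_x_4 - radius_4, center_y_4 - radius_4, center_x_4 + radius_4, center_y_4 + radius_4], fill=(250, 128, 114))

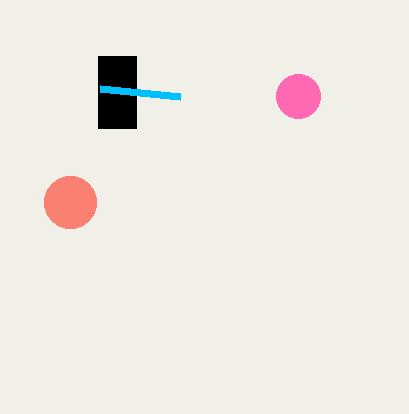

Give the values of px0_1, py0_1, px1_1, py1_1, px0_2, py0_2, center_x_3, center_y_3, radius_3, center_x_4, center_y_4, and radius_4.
px0_1 = 98, py0_1 = 56, px1_1 = 136, py1_1 = 128, px0_2 = 100, py0_2 = 88, center_x_3 = 298, center_y_3 = 96, radius_3 = 22, center_x_4 = 70, center_y_4 = 202, radius_4 = 26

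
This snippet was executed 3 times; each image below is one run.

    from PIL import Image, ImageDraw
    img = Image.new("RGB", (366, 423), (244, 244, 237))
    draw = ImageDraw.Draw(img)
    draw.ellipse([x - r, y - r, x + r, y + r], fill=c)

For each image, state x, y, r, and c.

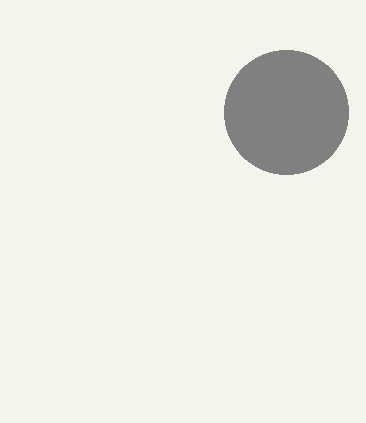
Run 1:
x = 286; y = 112; r = 62; c = 'gray'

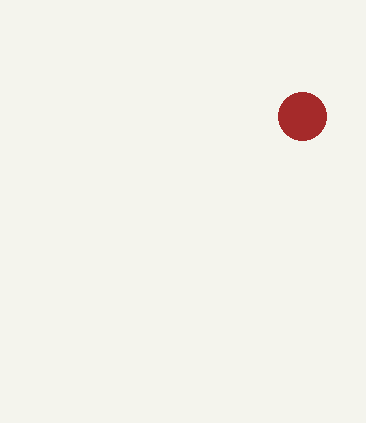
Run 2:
x = 302
y = 116
r = 24
c = 'brown'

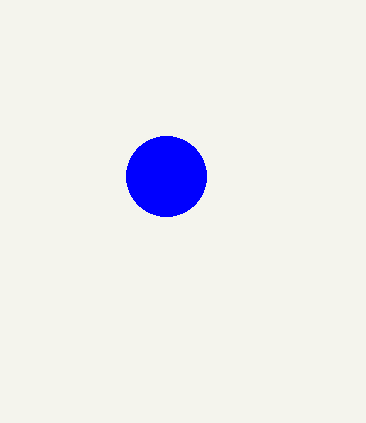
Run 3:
x = 166
y = 176
r = 40
c = 'blue'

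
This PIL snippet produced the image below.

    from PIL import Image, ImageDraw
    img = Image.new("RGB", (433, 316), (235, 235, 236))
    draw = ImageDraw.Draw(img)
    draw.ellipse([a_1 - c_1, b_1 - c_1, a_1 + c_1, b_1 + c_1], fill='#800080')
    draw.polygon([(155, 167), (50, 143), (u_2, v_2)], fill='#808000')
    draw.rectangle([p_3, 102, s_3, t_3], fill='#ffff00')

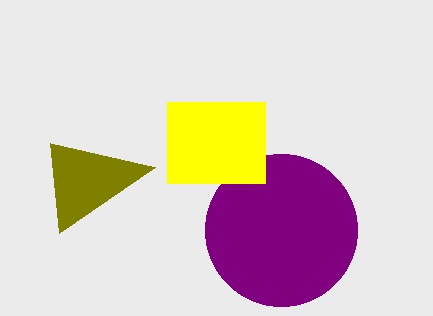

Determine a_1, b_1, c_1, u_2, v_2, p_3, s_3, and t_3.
a_1 = 281, b_1 = 230, c_1 = 76, u_2 = 59, v_2 = 233, p_3 = 167, s_3 = 265, t_3 = 183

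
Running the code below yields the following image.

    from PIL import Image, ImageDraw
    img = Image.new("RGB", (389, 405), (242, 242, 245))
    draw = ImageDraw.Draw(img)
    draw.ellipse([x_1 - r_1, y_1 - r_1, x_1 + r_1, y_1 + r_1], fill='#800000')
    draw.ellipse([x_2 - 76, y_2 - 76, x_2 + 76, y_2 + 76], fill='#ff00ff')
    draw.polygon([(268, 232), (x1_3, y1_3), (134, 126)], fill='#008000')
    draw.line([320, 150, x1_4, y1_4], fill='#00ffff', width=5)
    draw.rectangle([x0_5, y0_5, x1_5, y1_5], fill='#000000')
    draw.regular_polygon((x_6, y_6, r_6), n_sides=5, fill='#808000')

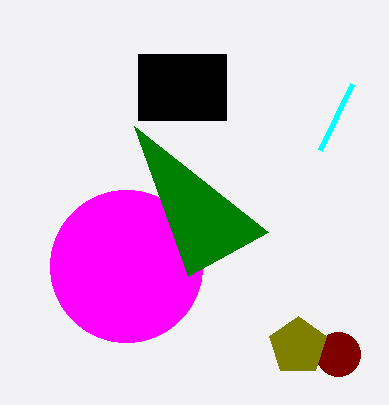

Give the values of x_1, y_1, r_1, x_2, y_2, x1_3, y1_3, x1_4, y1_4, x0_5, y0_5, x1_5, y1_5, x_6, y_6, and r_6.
x_1 = 338
y_1 = 354
r_1 = 22
x_2 = 126
y_2 = 266
x1_3 = 188
y1_3 = 276
x1_4 = 352
y1_4 = 84
x0_5 = 138
y0_5 = 54
x1_5 = 226
y1_5 = 120
x_6 = 298
y_6 = 346
r_6 = 30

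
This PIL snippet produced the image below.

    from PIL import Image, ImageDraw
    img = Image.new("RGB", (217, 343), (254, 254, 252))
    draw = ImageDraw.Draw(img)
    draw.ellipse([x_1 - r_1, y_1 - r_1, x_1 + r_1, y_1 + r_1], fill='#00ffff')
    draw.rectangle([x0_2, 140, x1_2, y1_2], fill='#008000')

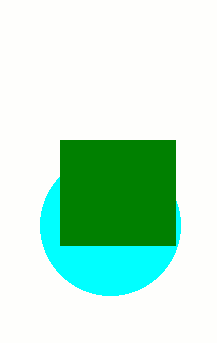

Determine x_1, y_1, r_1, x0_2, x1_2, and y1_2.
x_1 = 110, y_1 = 225, r_1 = 70, x0_2 = 60, x1_2 = 175, y1_2 = 245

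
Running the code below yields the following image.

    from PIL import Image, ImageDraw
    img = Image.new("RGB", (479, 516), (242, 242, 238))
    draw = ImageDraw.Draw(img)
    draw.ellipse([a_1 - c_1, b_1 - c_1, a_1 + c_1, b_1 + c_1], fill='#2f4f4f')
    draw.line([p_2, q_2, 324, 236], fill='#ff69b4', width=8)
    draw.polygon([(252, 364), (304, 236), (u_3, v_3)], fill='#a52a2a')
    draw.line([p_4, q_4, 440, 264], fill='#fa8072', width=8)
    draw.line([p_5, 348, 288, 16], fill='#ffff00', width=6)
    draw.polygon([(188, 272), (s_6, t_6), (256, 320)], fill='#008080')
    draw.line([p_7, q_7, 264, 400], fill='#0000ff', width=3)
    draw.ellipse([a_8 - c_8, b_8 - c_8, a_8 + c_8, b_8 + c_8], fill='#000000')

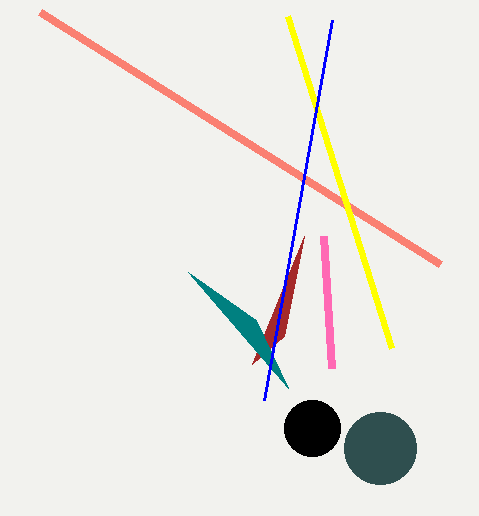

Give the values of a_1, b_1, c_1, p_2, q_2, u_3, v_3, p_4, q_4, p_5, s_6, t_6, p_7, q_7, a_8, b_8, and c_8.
a_1 = 380
b_1 = 448
c_1 = 36
p_2 = 332
q_2 = 368
u_3 = 284
v_3 = 336
p_4 = 40
q_4 = 12
p_5 = 392
s_6 = 288
t_6 = 388
p_7 = 332
q_7 = 20
a_8 = 312
b_8 = 428
c_8 = 28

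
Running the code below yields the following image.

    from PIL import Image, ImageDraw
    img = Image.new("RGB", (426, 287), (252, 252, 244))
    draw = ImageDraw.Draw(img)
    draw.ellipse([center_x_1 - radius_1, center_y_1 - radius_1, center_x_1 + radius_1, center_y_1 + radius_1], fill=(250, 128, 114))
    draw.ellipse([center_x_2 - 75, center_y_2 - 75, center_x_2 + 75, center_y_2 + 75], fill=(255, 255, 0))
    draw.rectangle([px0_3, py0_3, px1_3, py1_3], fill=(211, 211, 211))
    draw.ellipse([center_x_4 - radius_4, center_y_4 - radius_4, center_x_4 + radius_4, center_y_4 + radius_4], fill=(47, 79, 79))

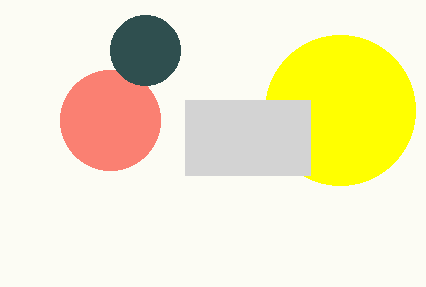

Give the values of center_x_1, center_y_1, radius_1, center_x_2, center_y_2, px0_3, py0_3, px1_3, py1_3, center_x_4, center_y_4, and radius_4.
center_x_1 = 110; center_y_1 = 120; radius_1 = 50; center_x_2 = 340; center_y_2 = 110; px0_3 = 185; py0_3 = 100; px1_3 = 310; py1_3 = 175; center_x_4 = 145; center_y_4 = 50; radius_4 = 35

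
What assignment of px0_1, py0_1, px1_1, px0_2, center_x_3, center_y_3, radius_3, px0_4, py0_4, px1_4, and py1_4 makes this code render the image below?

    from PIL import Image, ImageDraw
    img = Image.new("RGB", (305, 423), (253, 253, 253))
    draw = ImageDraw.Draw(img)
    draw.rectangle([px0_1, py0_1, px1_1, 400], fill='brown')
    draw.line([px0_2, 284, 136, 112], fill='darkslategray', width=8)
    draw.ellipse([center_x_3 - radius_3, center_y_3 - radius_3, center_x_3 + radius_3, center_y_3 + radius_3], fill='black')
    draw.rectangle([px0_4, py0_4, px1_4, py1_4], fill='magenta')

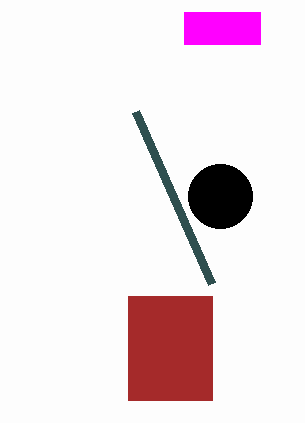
px0_1 = 128, py0_1 = 296, px1_1 = 212, px0_2 = 212, center_x_3 = 220, center_y_3 = 196, radius_3 = 32, px0_4 = 184, py0_4 = 12, px1_4 = 260, py1_4 = 44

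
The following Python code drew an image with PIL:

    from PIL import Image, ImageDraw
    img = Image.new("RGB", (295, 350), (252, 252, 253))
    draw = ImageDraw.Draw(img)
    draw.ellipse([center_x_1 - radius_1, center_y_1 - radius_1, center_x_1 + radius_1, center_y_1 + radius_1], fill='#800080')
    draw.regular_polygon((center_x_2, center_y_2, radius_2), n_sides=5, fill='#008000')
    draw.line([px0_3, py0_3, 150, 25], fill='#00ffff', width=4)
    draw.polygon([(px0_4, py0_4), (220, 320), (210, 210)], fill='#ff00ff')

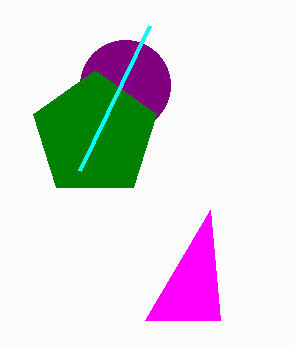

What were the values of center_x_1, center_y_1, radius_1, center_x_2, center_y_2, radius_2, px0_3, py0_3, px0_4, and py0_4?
center_x_1 = 125
center_y_1 = 85
radius_1 = 45
center_x_2 = 95
center_y_2 = 135
radius_2 = 65
px0_3 = 80
py0_3 = 170
px0_4 = 145
py0_4 = 320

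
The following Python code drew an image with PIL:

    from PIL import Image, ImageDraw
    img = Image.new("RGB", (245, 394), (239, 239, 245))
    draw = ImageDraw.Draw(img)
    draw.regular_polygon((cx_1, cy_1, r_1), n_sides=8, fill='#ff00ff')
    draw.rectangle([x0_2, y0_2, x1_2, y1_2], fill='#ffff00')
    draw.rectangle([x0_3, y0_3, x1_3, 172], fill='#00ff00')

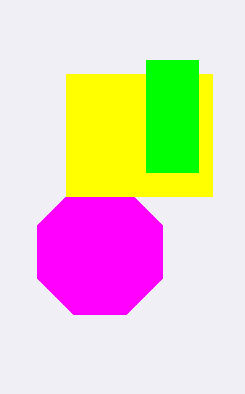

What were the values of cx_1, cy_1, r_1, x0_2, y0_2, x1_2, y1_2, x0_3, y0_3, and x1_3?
cx_1 = 100, cy_1 = 252, r_1 = 68, x0_2 = 66, y0_2 = 74, x1_2 = 212, y1_2 = 196, x0_3 = 146, y0_3 = 60, x1_3 = 198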